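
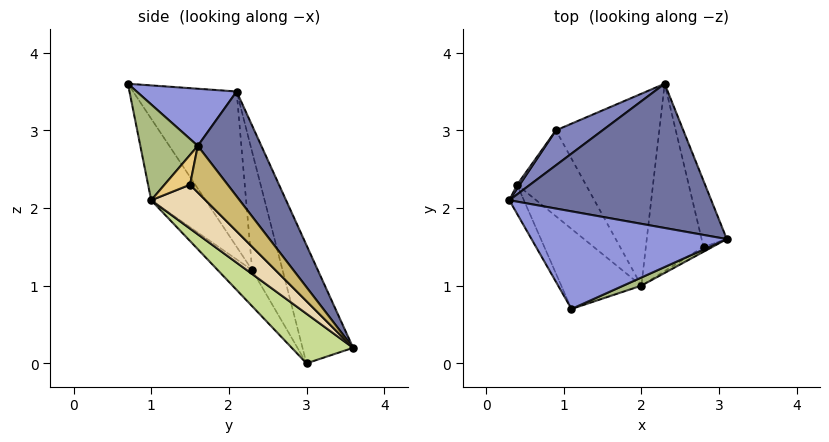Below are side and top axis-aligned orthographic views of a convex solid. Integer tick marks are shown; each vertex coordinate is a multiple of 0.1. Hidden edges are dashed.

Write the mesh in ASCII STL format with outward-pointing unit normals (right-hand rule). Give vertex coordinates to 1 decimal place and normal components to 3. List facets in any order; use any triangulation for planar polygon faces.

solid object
 facet normal 0.276 0.801 0.531
  outer loop
   vertex 2.3 3.6 0.2
   vertex 0.3 2.1 3.5
   vertex 3.1 1.6 2.8
  endloop
 endfacet
 facet normal -0.408 0.899 0.161
  outer loop
   vertex 0.9 3.0 0.0
   vertex 0.3 2.1 3.5
   vertex 2.3 3.6 0.2
  endloop
 endfacet
 facet normal 0.274 0.223 0.936
  outer loop
   vertex 1.1 0.7 3.6
   vertex 3.1 1.6 2.8
   vertex 0.3 2.1 3.5
  endloop
 endfacet
 facet normal -0.799 0.601 0.018
  outer loop
   vertex 0.4 2.3 1.2
   vertex 0.3 2.1 3.5
   vertex 0.9 3.0 0.0
  endloop
 endfacet
 facet normal -0.863 -0.499 -0.081
  outer loop
   vertex 0.4 2.3 1.2
   vertex 1.1 0.7 3.6
   vertex 0.3 2.1 3.5
  endloop
 endfacet
 facet normal 0.436 -0.896 0.083
  outer loop
   vertex 2.0 1.0 2.1
   vertex 3.1 1.6 2.8
   vertex 1.1 0.7 3.6
  endloop
 endfacet
 facet normal 0.353 -0.578 -0.736
  outer loop
   vertex 2.0 1.0 2.1
   vertex 0.9 3.0 0.0
   vertex 2.3 3.6 0.2
  endloop
 endfacet
 facet normal -0.300 -0.764 -0.571
  outer loop
   vertex 2.0 1.0 2.1
   vertex 0.4 2.3 1.2
   vertex 0.9 3.0 0.0
  endloop
 endfacet
 facet normal -0.422 -0.806 -0.414
  outer loop
   vertex 2.0 1.0 2.1
   vertex 1.1 0.7 3.6
   vertex 0.4 2.3 1.2
  endloop
 endfacet
 facet normal 0.851 -0.257 -0.459
  outer loop
   vertex 2.8 1.5 2.3
   vertex 2.3 3.6 0.2
   vertex 3.1 1.6 2.8
  endloop
 endfacet
 facet normal 0.552 -0.816 -0.168
  outer loop
   vertex 2.8 1.5 2.3
   vertex 3.1 1.6 2.8
   vertex 2.0 1.0 2.1
  endloop
 endfacet
 facet normal 0.508 -0.546 -0.667
  outer loop
   vertex 2.8 1.5 2.3
   vertex 2.0 1.0 2.1
   vertex 2.3 3.6 0.2
  endloop
 endfacet
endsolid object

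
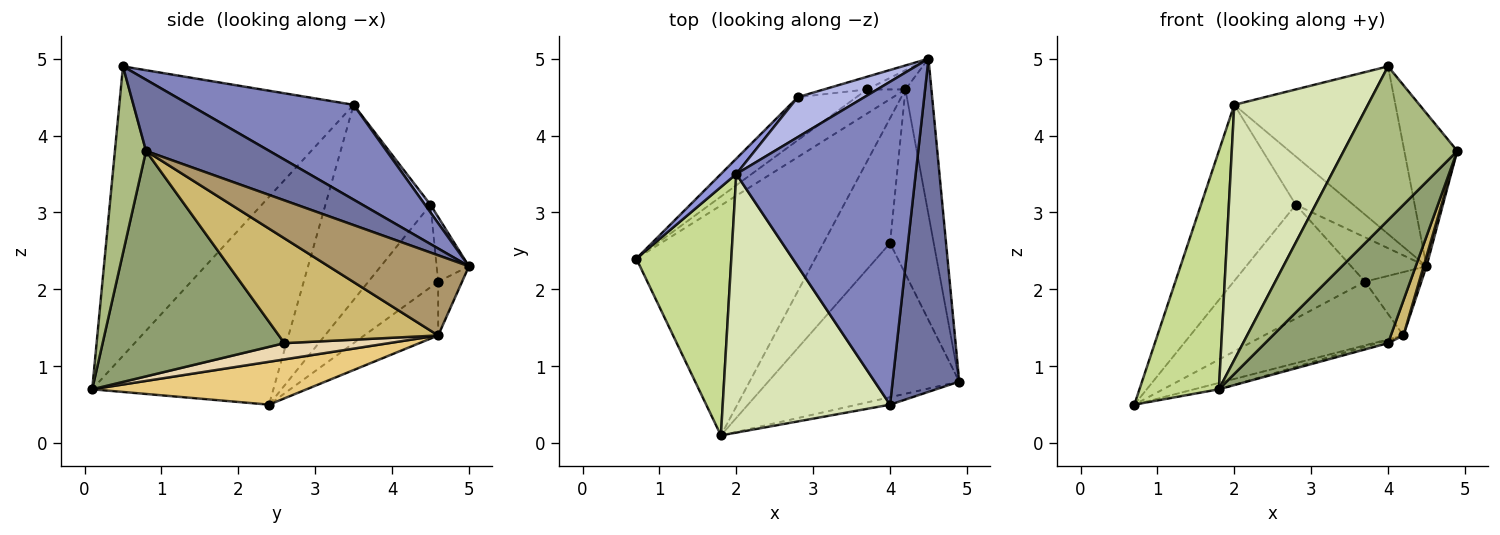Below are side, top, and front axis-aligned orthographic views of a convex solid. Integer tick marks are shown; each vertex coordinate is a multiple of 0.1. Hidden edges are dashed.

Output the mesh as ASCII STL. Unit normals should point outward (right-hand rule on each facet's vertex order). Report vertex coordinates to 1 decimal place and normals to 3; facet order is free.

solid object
 facet normal 0.697 0.299 0.652
  outer loop
   vertex 4.0 0.5 4.9
   vertex 4.9 0.8 3.8
   vertex 4.5 5.0 2.3
  endloop
 endfacet
 facet normal 0.425 0.417 0.804
  outer loop
   vertex 2.0 3.5 4.4
   vertex 4.0 0.5 4.9
   vertex 4.5 5.0 2.3
  endloop
 endfacet
 facet normal -0.741 0.669 0.058
  outer loop
   vertex 2.8 4.5 3.1
   vertex 0.7 2.4 0.5
   vertex 2.0 3.5 4.4
  endloop
 endfacet
 facet normal 0.073 0.768 0.636
  outer loop
   vertex 2.8 4.5 3.1
   vertex 2.0 3.5 4.4
   vertex 4.5 5.0 2.3
  endloop
 endfacet
 facet normal 0.678 -0.459 -0.574
  outer loop
   vertex 1.8 0.1 0.7
   vertex 4.0 2.6 1.3
   vertex 4.9 0.8 3.8
  endloop
 endfacet
 facet normal 0.264 -0.963 -0.047
  outer loop
   vertex 1.8 0.1 0.7
   vertex 4.9 0.8 3.8
   vertex 4.0 0.5 4.9
  endloop
 endfacet
 facet normal -0.845 -0.370 0.386
  outer loop
   vertex 1.8 0.1 0.7
   vertex 2.0 3.5 4.4
   vertex 0.7 2.4 0.5
  endloop
 endfacet
 facet normal -0.776 -0.443 0.449
  outer loop
   vertex 1.8 0.1 0.7
   vertex 4.0 0.5 4.9
   vertex 2.0 3.5 4.4
  endloop
 endfacet
 facet normal 0.951 -0.020 -0.308
  outer loop
   vertex 4.2 4.6 1.4
   vertex 4.5 5.0 2.3
   vertex 4.9 0.8 3.8
  endloop
 endfacet
 facet normal 0.921 -0.073 -0.384
  outer loop
   vertex 4.2 4.6 1.4
   vertex 4.9 0.8 3.8
   vertex 4.0 2.6 1.3
  endloop
 endfacet
 facet normal 0.233 0.027 -0.972
  outer loop
   vertex 4.2 4.6 1.4
   vertex 1.8 0.1 0.7
   vertex 0.7 2.4 0.5
  endloop
 endfacet
 facet normal 0.237 0.025 -0.971
  outer loop
   vertex 4.2 4.6 1.4
   vertex 4.0 2.6 1.3
   vertex 1.8 0.1 0.7
  endloop
 endfacet
 facet normal -0.381 0.889 -0.254
  outer loop
   vertex 3.7 4.6 2.1
   vertex 2.8 4.5 3.1
   vertex 4.5 5.0 2.3
  endloop
 endfacet
 facet normal -0.376 0.887 -0.269
  outer loop
   vertex 3.7 4.6 2.1
   vertex 4.5 5.0 2.3
   vertex 4.2 4.6 1.4
  endloop
 endfacet
 facet normal -0.445 0.838 -0.317
  outer loop
   vertex 3.7 4.6 2.1
   vertex 0.7 2.4 0.5
   vertex 2.8 4.5 3.1
  endloop
 endfacet
 facet normal -0.445 0.837 -0.318
  outer loop
   vertex 3.7 4.6 2.1
   vertex 4.2 4.6 1.4
   vertex 0.7 2.4 0.5
  endloop
 endfacet
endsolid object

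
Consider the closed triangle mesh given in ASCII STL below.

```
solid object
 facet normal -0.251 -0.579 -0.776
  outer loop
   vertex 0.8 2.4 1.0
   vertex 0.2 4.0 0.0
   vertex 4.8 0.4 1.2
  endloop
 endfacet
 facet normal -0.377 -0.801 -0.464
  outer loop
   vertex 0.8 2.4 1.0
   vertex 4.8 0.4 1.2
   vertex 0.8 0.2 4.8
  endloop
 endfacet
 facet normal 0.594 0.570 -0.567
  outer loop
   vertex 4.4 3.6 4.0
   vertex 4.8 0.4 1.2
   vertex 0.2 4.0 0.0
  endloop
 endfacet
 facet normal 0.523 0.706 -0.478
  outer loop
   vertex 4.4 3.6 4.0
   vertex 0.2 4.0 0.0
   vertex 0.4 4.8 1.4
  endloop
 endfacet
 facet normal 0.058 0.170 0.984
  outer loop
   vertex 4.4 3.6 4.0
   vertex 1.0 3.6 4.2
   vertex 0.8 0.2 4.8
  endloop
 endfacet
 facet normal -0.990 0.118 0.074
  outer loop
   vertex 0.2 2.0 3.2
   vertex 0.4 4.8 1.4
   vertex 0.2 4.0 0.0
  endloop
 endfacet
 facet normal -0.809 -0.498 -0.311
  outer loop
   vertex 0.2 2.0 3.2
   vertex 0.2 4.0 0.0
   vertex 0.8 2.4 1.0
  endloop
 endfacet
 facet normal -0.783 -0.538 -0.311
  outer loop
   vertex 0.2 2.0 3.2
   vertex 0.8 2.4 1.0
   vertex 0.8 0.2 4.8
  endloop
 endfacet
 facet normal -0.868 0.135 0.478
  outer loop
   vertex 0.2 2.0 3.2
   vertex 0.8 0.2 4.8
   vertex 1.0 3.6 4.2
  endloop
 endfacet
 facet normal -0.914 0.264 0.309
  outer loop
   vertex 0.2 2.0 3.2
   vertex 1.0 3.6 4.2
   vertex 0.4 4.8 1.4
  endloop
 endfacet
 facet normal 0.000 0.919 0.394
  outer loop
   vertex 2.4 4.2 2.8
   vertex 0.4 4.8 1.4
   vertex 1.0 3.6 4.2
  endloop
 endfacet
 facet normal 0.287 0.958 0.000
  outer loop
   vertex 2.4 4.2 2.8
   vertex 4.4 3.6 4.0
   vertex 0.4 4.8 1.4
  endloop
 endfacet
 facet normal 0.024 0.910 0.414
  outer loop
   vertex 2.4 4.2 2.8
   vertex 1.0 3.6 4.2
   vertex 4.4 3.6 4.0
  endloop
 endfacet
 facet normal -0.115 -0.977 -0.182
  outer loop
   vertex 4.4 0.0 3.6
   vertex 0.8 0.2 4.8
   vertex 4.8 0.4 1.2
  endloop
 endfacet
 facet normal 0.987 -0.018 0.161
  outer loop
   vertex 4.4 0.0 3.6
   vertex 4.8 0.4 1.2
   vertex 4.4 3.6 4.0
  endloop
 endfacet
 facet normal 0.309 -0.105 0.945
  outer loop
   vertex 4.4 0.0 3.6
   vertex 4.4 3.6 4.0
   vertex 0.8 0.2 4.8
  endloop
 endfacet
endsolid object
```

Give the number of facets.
16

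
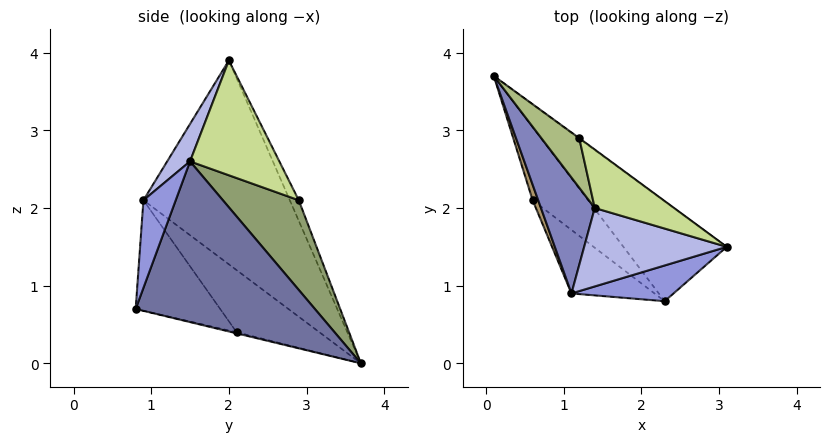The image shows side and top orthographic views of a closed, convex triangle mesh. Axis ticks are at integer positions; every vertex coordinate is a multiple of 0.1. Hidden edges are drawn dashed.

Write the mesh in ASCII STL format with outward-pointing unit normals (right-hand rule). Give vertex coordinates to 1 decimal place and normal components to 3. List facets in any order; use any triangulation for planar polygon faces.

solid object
 facet normal 0.750 0.452 -0.482
  outer loop
   vertex 2.3 0.8 0.7
   vertex 0.1 3.7 0.0
   vertex 3.1 1.5 2.6
  endloop
 endfacet
 facet normal -0.956 -0.152 0.252
  outer loop
   vertex 1.1 0.9 2.1
   vertex 1.4 2.0 3.9
   vertex 0.1 3.7 0.0
  endloop
 endfacet
 facet normal 0.219 -0.942 0.255
  outer loop
   vertex 1.1 0.9 2.1
   vertex 2.3 0.8 0.7
   vertex 3.1 1.5 2.6
  endloop
 endfacet
 facet normal 0.131 -0.855 0.501
  outer loop
   vertex 1.1 0.9 2.1
   vertex 3.1 1.5 2.6
   vertex 1.4 2.0 3.9
  endloop
 endfacet
 facet normal 0.594 0.804 -0.005
  outer loop
   vertex 1.2 2.9 2.1
   vertex 3.1 1.5 2.6
   vertex 0.1 3.7 0.0
  endloop
 endfacet
 facet normal -0.247 0.856 0.455
  outer loop
   vertex 1.2 2.9 2.1
   vertex 0.1 3.7 0.0
   vertex 1.4 2.0 3.9
  endloop
 endfacet
 facet normal 0.497 0.797 0.343
  outer loop
   vertex 1.2 2.9 2.1
   vertex 1.4 2.0 3.9
   vertex 3.1 1.5 2.6
  endloop
 endfacet
 facet normal -0.019 -0.248 -0.969
  outer loop
   vertex 0.6 2.1 0.4
   vertex 0.1 3.7 0.0
   vertex 2.3 0.8 0.7
  endloop
 endfacet
 facet normal -0.957 -0.278 0.085
  outer loop
   vertex 0.6 2.1 0.4
   vertex 1.1 0.9 2.1
   vertex 0.1 3.7 0.0
  endloop
 endfacet
 facet normal -0.516 -0.764 -0.388
  outer loop
   vertex 0.6 2.1 0.4
   vertex 2.3 0.8 0.7
   vertex 1.1 0.9 2.1
  endloop
 endfacet
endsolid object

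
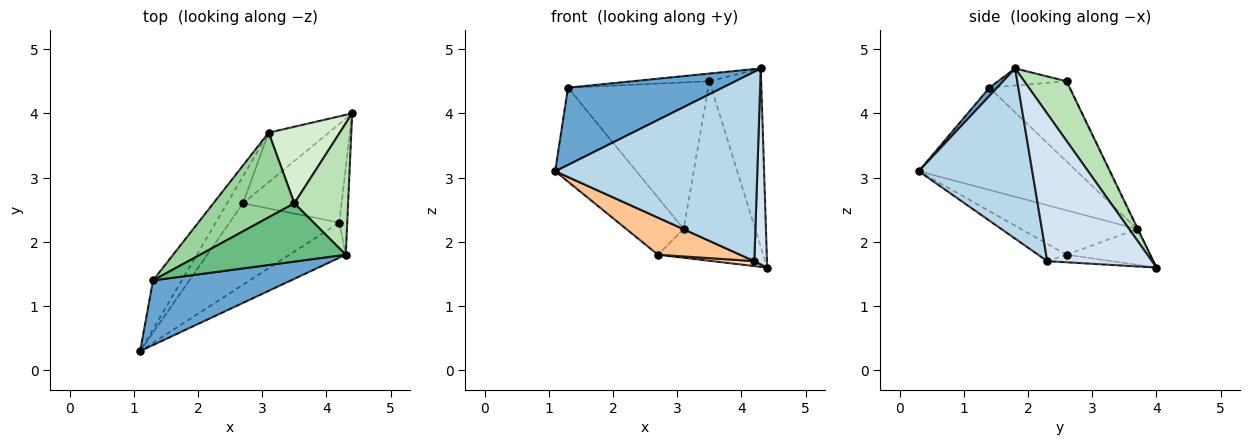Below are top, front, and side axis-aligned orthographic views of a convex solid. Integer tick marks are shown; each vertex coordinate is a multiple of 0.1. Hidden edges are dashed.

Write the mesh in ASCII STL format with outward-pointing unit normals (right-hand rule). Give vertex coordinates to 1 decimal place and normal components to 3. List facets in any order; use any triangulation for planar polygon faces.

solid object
 facet normal 0.038 -0.766 0.642
  outer loop
   vertex 1.3 1.4 4.4
   vertex 1.1 0.3 3.1
   vertex 4.3 1.8 4.7
  endloop
 endfacet
 facet normal -0.863 0.443 -0.242
  outer loop
   vertex 1.3 1.4 4.4
   vertex 3.1 3.7 2.2
   vertex 1.1 0.3 3.1
  endloop
 endfacet
 facet normal 0.483 -0.861 -0.160
  outer loop
   vertex 4.2 2.3 1.7
   vertex 4.3 1.8 4.7
   vertex 1.1 0.3 3.1
  endloop
 endfacet
 facet normal 0.991 -0.120 -0.053
  outer loop
   vertex 4.2 2.3 1.7
   vertex 4.4 4.0 1.6
   vertex 4.3 1.8 4.7
  endloop
 endfacet
 facet normal -0.854 0.422 -0.305
  outer loop
   vertex 2.7 2.6 1.8
   vertex 1.1 0.3 3.1
   vertex 3.1 3.7 2.2
  endloop
 endfacet
 facet normal -0.458 0.446 -0.769
  outer loop
   vertex 2.7 2.6 1.8
   vertex 3.1 3.7 2.2
   vertex 4.4 4.0 1.6
  endloop
 endfacet
 facet normal -0.142 -0.410 -0.901
  outer loop
   vertex 2.7 2.6 1.8
   vertex 4.2 2.3 1.7
   vertex 1.1 0.3 3.1
  endloop
 endfacet
 facet normal -0.076 -0.050 -0.996
  outer loop
   vertex 2.7 2.6 1.8
   vertex 4.4 4.0 1.6
   vertex 4.2 2.3 1.7
  endloop
 endfacet
 facet normal -0.116 0.130 0.985
  outer loop
   vertex 3.5 2.6 4.5
   vertex 1.3 1.4 4.4
   vertex 4.3 1.8 4.7
  endloop
 endfacet
 facet normal -0.444 0.776 0.448
  outer loop
   vertex 3.5 2.6 4.5
   vertex 3.1 3.7 2.2
   vertex 1.3 1.4 4.4
  endloop
 endfacet
 facet normal 0.549 0.673 0.495
  outer loop
   vertex 3.5 2.6 4.5
   vertex 4.3 1.8 4.7
   vertex 4.4 4.0 1.6
  endloop
 endfacet
 facet normal -0.008 0.902 0.433
  outer loop
   vertex 3.5 2.6 4.5
   vertex 4.4 4.0 1.6
   vertex 3.1 3.7 2.2
  endloop
 endfacet
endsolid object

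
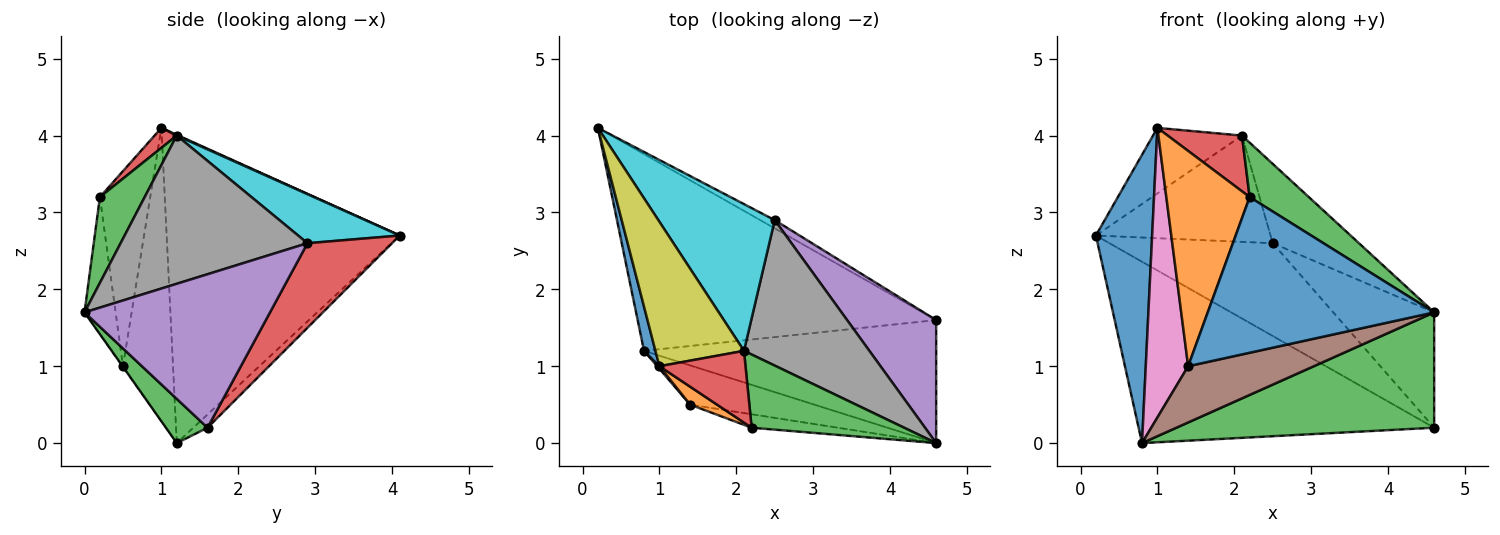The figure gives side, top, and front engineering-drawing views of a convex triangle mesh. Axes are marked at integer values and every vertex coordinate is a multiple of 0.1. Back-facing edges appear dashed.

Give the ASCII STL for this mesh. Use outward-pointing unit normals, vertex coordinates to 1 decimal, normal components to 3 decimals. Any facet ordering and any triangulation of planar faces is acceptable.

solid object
 facet normal -0.971 -0.234 0.036
  outer loop
   vertex 0.8 1.2 0.0
   vertex 1.0 1.0 4.1
   vertex 0.2 4.1 2.7
  endloop
 endfacet
 facet normal -0.033 0.677 -0.735
  outer loop
   vertex 4.6 1.6 0.2
   vertex 0.8 1.2 0.0
   vertex 0.2 4.1 2.7
  endloop
 endfacet
 facet normal 0.110 -0.680 -0.725
  outer loop
   vertex 4.6 1.6 0.2
   vertex 4.6 0.0 1.7
   vertex 0.8 1.2 0.0
  endloop
 endfacet
 facet normal 0.458 0.885 -0.078
  outer loop
   vertex 2.5 2.9 2.6
   vertex 4.6 1.6 0.2
   vertex 0.2 4.1 2.7
  endloop
 endfacet
 facet normal 0.783 0.426 0.454
  outer loop
   vertex 2.5 2.9 2.6
   vertex 4.6 0.0 1.7
   vertex 4.6 1.6 0.2
  endloop
 endfacet
 facet normal -0.003 -0.820 -0.572
  outer loop
   vertex 1.4 0.5 1.0
   vertex 0.8 1.2 0.0
   vertex 4.6 0.0 1.7
  endloop
 endfacet
 facet normal -0.763 -0.646 0.006
  outer loop
   vertex 1.4 0.5 1.0
   vertex 1.0 1.0 4.1
   vertex 0.8 1.2 0.0
  endloop
 endfacet
 facet normal 0.720 0.332 0.609
  outer loop
   vertex 2.1 1.2 4.0
   vertex 4.6 0.0 1.7
   vertex 2.5 2.9 2.6
  endloop
 endfacet
 facet normal 0.008 0.413 0.911
  outer loop
   vertex 2.1 1.2 4.0
   vertex 0.2 4.1 2.7
   vertex 1.0 1.0 4.1
  endloop
 endfacet
 facet normal 0.323 0.555 0.766
  outer loop
   vertex 2.1 1.2 4.0
   vertex 2.5 2.9 2.6
   vertex 0.2 4.1 2.7
  endloop
 endfacet
 facet normal -0.136 -0.987 -0.085
  outer loop
   vertex 2.2 0.2 3.2
   vertex 1.4 0.5 1.0
   vertex 4.6 0.0 1.7
  endloop
 endfacet
 facet normal -0.516 -0.854 0.071
  outer loop
   vertex 2.2 0.2 3.2
   vertex 1.0 1.0 4.1
   vertex 1.4 0.5 1.0
  endloop
 endfacet
 facet normal 0.412 -0.544 0.731
  outer loop
   vertex 2.2 0.2 3.2
   vertex 4.6 0.0 1.7
   vertex 2.1 1.2 4.0
  endloop
 endfacet
 facet normal 0.180 -0.603 0.777
  outer loop
   vertex 2.2 0.2 3.2
   vertex 2.1 1.2 4.0
   vertex 1.0 1.0 4.1
  endloop
 endfacet
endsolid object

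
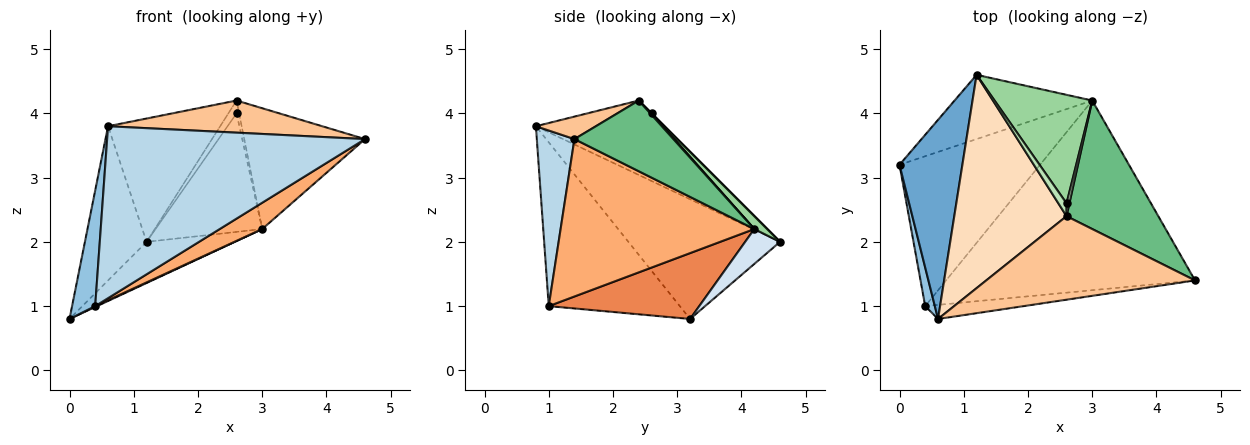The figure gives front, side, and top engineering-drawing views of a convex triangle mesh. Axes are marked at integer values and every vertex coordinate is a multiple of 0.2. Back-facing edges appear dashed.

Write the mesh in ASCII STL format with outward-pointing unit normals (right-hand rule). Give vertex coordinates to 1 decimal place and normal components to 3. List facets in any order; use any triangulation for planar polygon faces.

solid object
 facet normal -0.833 0.339 0.438
  outer loop
   vertex 1.2 4.6 2.0
   vertex 0.0 3.2 0.8
   vertex 0.6 0.8 3.8
  endloop
 endfacet
 facet normal -0.983 -0.173 0.058
  outer loop
   vertex 0.4 1.0 1.0
   vertex 0.6 0.8 3.8
   vertex 0.0 3.2 0.8
  endloop
 endfacet
 facet normal 0.144 -0.986 -0.081
  outer loop
   vertex 0.4 1.0 1.0
   vertex 4.6 1.4 3.6
   vertex 0.6 0.8 3.8
  endloop
 endfacet
 facet normal 0.209 0.527 -0.824
  outer loop
   vertex 3.0 4.2 2.2
   vertex 0.0 3.2 0.8
   vertex 1.2 4.6 2.0
  endloop
 endfacet
 facet normal 0.424 -0.005 -0.906
  outer loop
   vertex 3.0 4.2 2.2
   vertex 0.4 1.0 1.0
   vertex 0.0 3.2 0.8
  endloop
 endfacet
 facet normal 0.531 -0.116 -0.839
  outer loop
   vertex 3.0 4.2 2.2
   vertex 4.6 1.4 3.6
   vertex 0.4 1.0 1.0
  endloop
 endfacet
 facet normal 0.100 -0.357 0.929
  outer loop
   vertex 2.6 2.4 4.2
   vertex 0.6 0.8 3.8
   vertex 4.6 1.4 3.6
  endloop
 endfacet
 facet normal -0.498 0.434 0.751
  outer loop
   vertex 2.6 2.4 4.2
   vertex 1.2 4.6 2.0
   vertex 0.6 0.8 3.8
  endloop
 endfacet
 facet normal 0.489 0.597 0.635
  outer loop
   vertex 2.6 2.4 4.2
   vertex 4.6 1.4 3.6
   vertex 3.0 4.2 2.2
  endloop
 endfacet
 facet normal 0.089 0.735 0.673
  outer loop
   vertex 2.6 2.6 4.0
   vertex 3.0 4.2 2.2
   vertex 1.2 4.6 2.0
  endloop
 endfacet
 facet normal 0.000 0.707 0.707
  outer loop
   vertex 2.6 2.6 4.0
   vertex 1.2 4.6 2.0
   vertex 2.6 2.4 4.2
  endloop
 endfacet
 facet normal 0.333 0.667 0.667
  outer loop
   vertex 2.6 2.6 4.0
   vertex 2.6 2.4 4.2
   vertex 3.0 4.2 2.2
  endloop
 endfacet
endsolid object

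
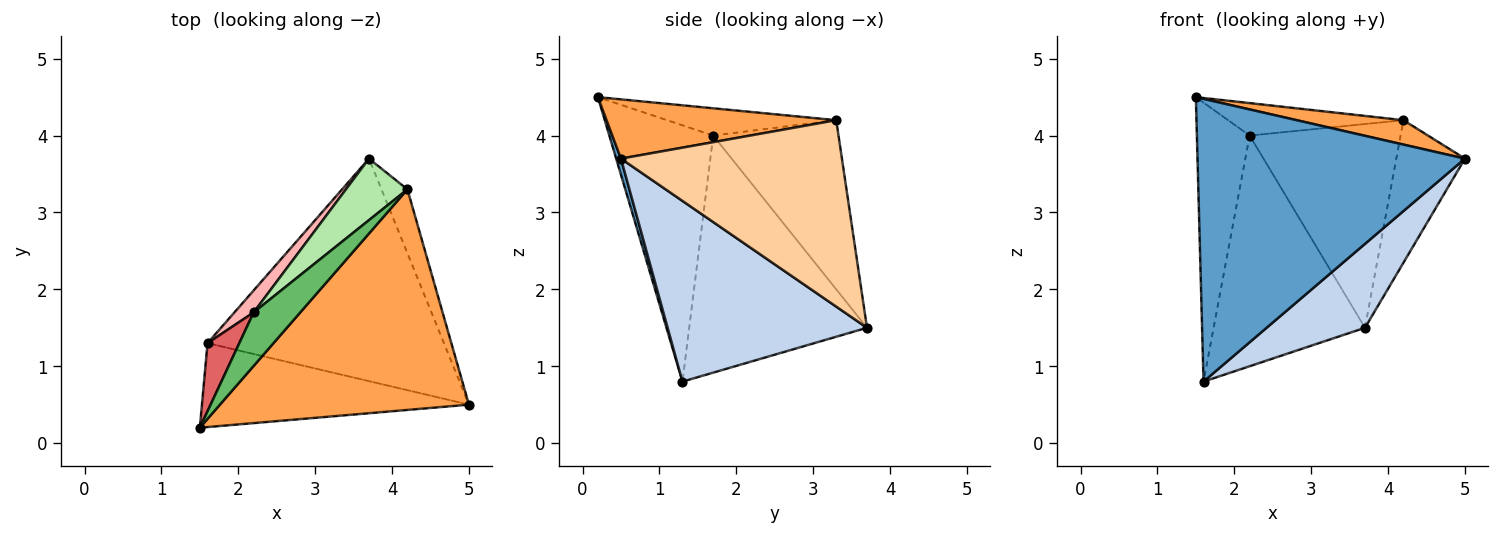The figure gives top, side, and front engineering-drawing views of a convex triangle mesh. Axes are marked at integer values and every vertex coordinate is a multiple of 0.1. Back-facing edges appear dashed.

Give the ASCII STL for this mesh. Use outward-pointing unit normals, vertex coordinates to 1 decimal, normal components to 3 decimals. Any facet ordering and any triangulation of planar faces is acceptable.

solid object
 facet normal 0.017 -0.959 -0.285
  outer loop
   vertex 1.6 1.3 0.8
   vertex 5.0 0.5 3.7
   vertex 1.5 0.2 4.5
  endloop
 endfacet
 facet normal 0.582 -0.287 -0.761
  outer loop
   vertex 1.6 1.3 0.8
   vertex 3.7 3.7 1.5
   vertex 5.0 0.5 3.7
  endloop
 endfacet
 facet normal 0.230 -0.107 0.967
  outer loop
   vertex 4.2 3.3 4.2
   vertex 1.5 0.2 4.5
   vertex 5.0 0.5 3.7
  endloop
 endfacet
 facet normal 0.947 0.294 -0.132
  outer loop
   vertex 4.2 3.3 4.2
   vertex 5.0 0.5 3.7
   vertex 3.7 3.7 1.5
  endloop
 endfacet
 facet normal -0.447 0.464 0.765
  outer loop
   vertex 2.2 1.7 4.0
   vertex 1.5 0.2 4.5
   vertex 4.2 3.3 4.2
  endloop
 endfacet
 facet normal -0.622 0.749 0.226
  outer loop
   vertex 2.2 1.7 4.0
   vertex 4.2 3.3 4.2
   vertex 3.7 3.7 1.5
  endloop
 endfacet
 facet normal -0.886 0.450 0.110
  outer loop
   vertex 2.2 1.7 4.0
   vertex 1.6 1.3 0.8
   vertex 1.5 0.2 4.5
  endloop
 endfacet
 facet normal -0.760 0.647 0.062
  outer loop
   vertex 2.2 1.7 4.0
   vertex 3.7 3.7 1.5
   vertex 1.6 1.3 0.8
  endloop
 endfacet
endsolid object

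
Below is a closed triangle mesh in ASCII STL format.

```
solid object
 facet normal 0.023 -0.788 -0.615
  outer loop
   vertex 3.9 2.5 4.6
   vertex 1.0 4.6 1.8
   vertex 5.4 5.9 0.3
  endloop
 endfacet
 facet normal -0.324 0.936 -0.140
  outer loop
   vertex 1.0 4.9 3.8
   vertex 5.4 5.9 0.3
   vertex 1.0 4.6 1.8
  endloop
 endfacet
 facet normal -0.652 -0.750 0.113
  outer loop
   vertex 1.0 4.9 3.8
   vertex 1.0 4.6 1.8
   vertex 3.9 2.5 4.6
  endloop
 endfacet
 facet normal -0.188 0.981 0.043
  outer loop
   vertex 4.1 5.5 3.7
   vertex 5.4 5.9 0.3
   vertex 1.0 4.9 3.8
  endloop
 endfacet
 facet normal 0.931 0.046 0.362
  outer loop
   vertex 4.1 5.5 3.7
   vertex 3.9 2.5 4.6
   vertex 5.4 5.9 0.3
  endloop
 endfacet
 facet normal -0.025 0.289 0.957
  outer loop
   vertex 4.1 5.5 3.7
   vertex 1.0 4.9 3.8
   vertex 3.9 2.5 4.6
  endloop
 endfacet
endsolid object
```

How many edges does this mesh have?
9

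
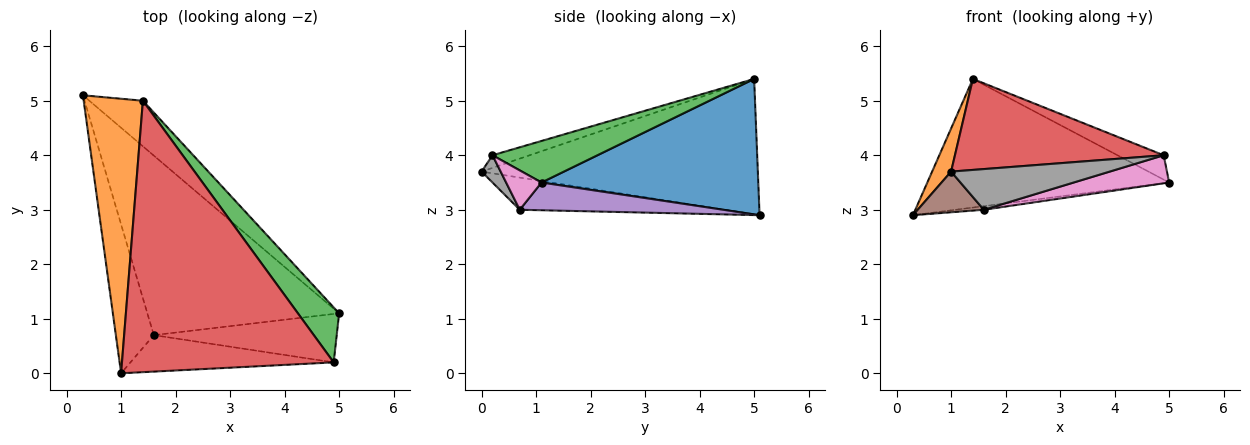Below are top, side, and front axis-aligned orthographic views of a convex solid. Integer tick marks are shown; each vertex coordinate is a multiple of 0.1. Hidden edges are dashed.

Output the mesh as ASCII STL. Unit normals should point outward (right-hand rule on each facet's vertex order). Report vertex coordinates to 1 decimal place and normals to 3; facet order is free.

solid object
 facet normal 0.645 0.720 -0.255
  outer loop
   vertex 1.4 5.0 5.4
   vertex 5.0 1.1 3.5
   vertex 0.3 5.1 2.9
  endloop
 endfacet
 facet normal -0.914 -0.063 0.400
  outer loop
   vertex 1.4 5.0 5.4
   vertex 0.3 5.1 2.9
   vertex 1.0 0.0 3.7
  endloop
 endfacet
 facet normal 0.678 0.298 0.672
  outer loop
   vertex 4.9 0.2 4.0
   vertex 5.0 1.1 3.5
   vertex 1.4 5.0 5.4
  endloop
 endfacet
 facet normal -0.057 -0.317 0.947
  outer loop
   vertex 4.9 0.2 4.0
   vertex 1.4 5.0 5.4
   vertex 1.0 0.0 3.7
  endloop
 endfacet
 facet normal 0.143 0.020 -0.989
  outer loop
   vertex 1.6 0.7 3.0
   vertex 0.3 5.1 2.9
   vertex 5.0 1.1 3.5
  endloop
 endfacet
 facet normal -0.633 -0.204 -0.747
  outer loop
   vertex 1.6 0.7 3.0
   vertex 1.0 0.0 3.7
   vertex 0.3 5.1 2.9
  endloop
 endfacet
 facet normal 0.183 -0.493 -0.851
  outer loop
   vertex 1.6 0.7 3.0
   vertex 5.0 1.1 3.5
   vertex 4.9 0.2 4.0
  endloop
 endfacet
 facet normal 0.089 -0.741 -0.665
  outer loop
   vertex 1.6 0.7 3.0
   vertex 4.9 0.2 4.0
   vertex 1.0 0.0 3.7
  endloop
 endfacet
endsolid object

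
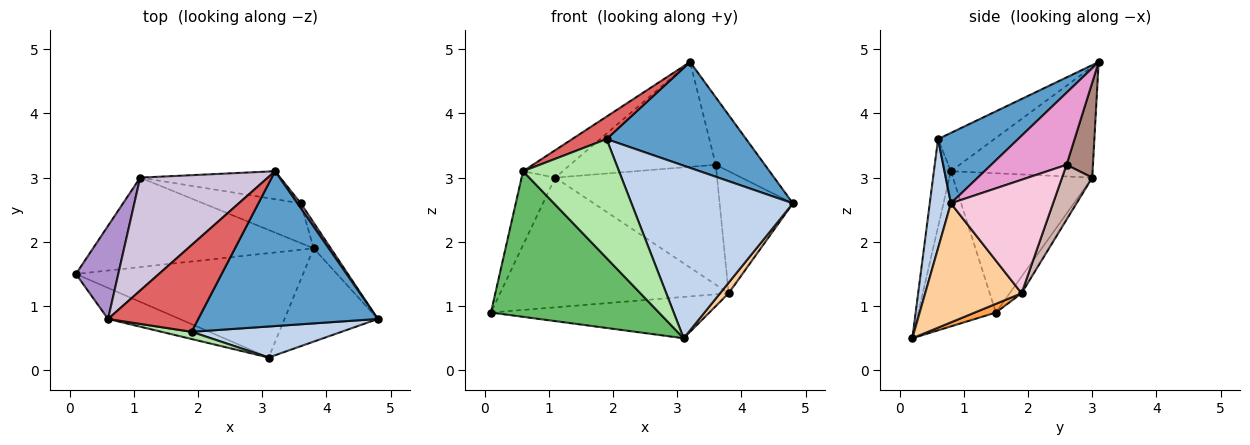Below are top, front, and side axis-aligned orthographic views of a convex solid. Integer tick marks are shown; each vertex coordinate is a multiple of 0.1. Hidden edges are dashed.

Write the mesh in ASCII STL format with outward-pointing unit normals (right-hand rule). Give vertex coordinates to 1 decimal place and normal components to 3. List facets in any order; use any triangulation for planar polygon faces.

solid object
 facet normal 0.308 -0.537 0.785
  outer loop
   vertex 1.9 0.6 3.6
   vertex 4.8 0.8 2.6
   vertex 3.2 3.1 4.8
  endloop
 endfacet
 facet normal 0.128 -0.976 0.175
  outer loop
   vertex 1.9 0.6 3.6
   vertex 3.1 0.2 0.5
   vertex 4.8 0.8 2.6
  endloop
 endfacet
 facet normal 0.036 0.368 -0.929
  outer loop
   vertex 3.8 1.9 1.2
   vertex 3.1 0.2 0.5
   vertex 0.1 1.5 0.9
  endloop
 endfacet
 facet normal 0.785 -0.070 -0.616
  outer loop
   vertex 3.8 1.9 1.2
   vertex 4.8 0.8 2.6
   vertex 3.1 0.2 0.5
  endloop
 endfacet
 facet normal -0.412 -0.891 -0.190
  outer loop
   vertex 0.6 0.8 3.1
   vertex 0.1 1.5 0.9
   vertex 3.1 0.2 0.5
  endloop
 endfacet
 facet normal -0.174 -0.983 0.059
  outer loop
   vertex 0.6 0.8 3.1
   vertex 3.1 0.2 0.5
   vertex 1.9 0.6 3.6
  endloop
 endfacet
 facet normal -0.380 -0.232 0.895
  outer loop
   vertex 0.6 0.8 3.1
   vertex 1.9 0.6 3.6
   vertex 3.2 3.1 4.8
  endloop
 endfacet
 facet normal -0.043 0.823 -0.567
  outer loop
   vertex 1.1 3.0 3.0
   vertex 3.8 1.9 1.2
   vertex 0.1 1.5 0.9
  endloop
 endfacet
 facet normal -0.932 0.225 0.283
  outer loop
   vertex 1.1 3.0 3.0
   vertex 0.1 1.5 0.9
   vertex 0.6 0.8 3.1
  endloop
 endfacet
 facet normal -0.645 0.180 0.743
  outer loop
   vertex 1.1 3.0 3.0
   vertex 0.6 0.8 3.1
   vertex 3.2 3.1 4.8
  endloop
 endfacet
 facet normal 0.173 0.952 -0.254
  outer loop
   vertex 3.6 2.6 3.2
   vertex 1.1 3.0 3.0
   vertex 3.2 3.1 4.8
  endloop
 endfacet
 facet normal 0.174 0.935 -0.310
  outer loop
   vertex 3.6 2.6 3.2
   vertex 3.8 1.9 1.2
   vertex 1.1 3.0 3.0
  endloop
 endfacet
 facet normal 0.837 0.545 0.039
  outer loop
   vertex 3.6 2.6 3.2
   vertex 3.2 3.1 4.8
   vertex 4.8 0.8 2.6
  endloop
 endfacet
 facet normal 0.807 0.578 -0.122
  outer loop
   vertex 3.6 2.6 3.2
   vertex 4.8 0.8 2.6
   vertex 3.8 1.9 1.2
  endloop
 endfacet
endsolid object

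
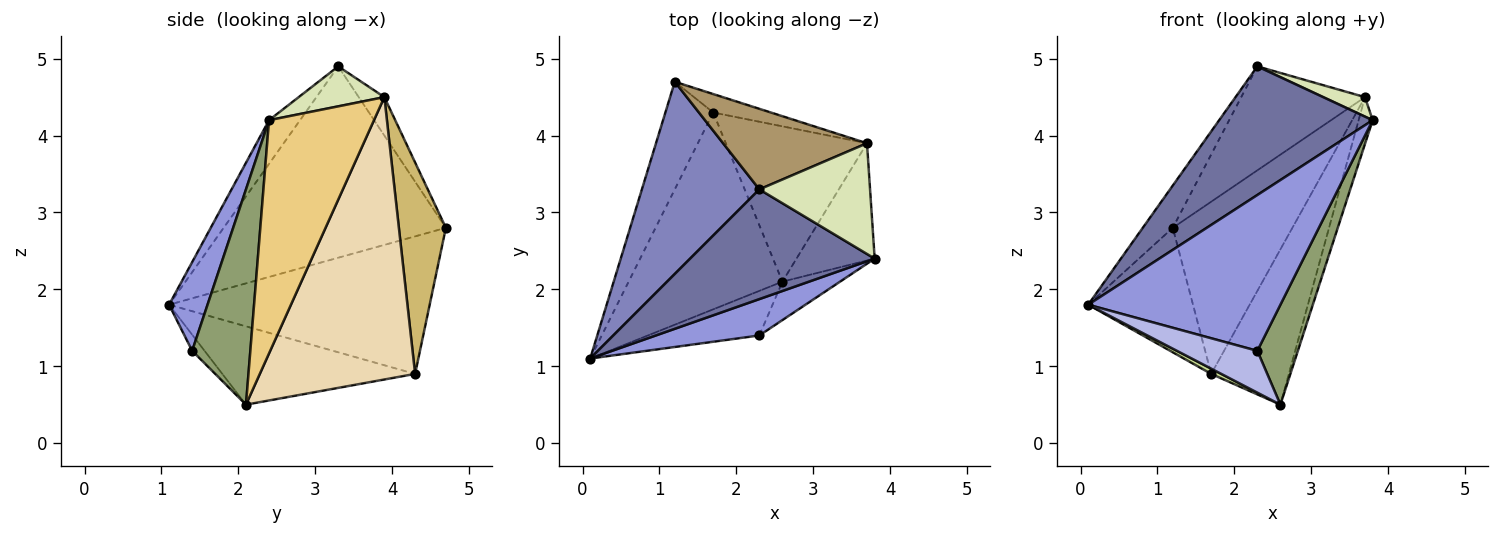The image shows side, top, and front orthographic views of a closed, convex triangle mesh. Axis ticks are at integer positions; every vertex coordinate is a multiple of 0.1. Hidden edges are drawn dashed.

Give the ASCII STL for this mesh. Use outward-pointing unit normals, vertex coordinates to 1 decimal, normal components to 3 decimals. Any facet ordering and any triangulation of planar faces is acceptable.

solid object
 facet normal -0.152 -0.752 0.641
  outer loop
   vertex 2.3 3.3 4.9
   vertex 0.1 1.1 1.8
   vertex 3.8 2.4 4.2
  endloop
 endfacet
 facet normal -0.847 0.114 0.520
  outer loop
   vertex 2.3 3.3 4.9
   vertex 1.2 4.7 2.8
   vertex 0.1 1.1 1.8
  endloop
 endfacet
 facet normal 0.191 -0.956 0.223
  outer loop
   vertex 2.3 1.4 1.2
   vertex 3.8 2.4 4.2
   vertex 0.1 1.1 1.8
  endloop
 endfacet
 facet normal -0.105 -0.680 -0.725
  outer loop
   vertex 2.3 1.4 1.2
   vertex 0.1 1.1 1.8
   vertex 2.6 2.1 0.5
  endloop
 endfacet
 facet normal 0.801 -0.558 -0.215
  outer loop
   vertex 2.3 1.4 1.2
   vertex 2.6 2.1 0.5
   vertex 3.8 2.4 4.2
  endloop
 endfacet
 facet normal -0.883 0.355 -0.307
  outer loop
   vertex 1.7 4.3 0.9
   vertex 0.1 1.1 1.8
   vertex 1.2 4.7 2.8
  endloop
 endfacet
 facet normal -0.454 -0.024 -0.891
  outer loop
   vertex 1.7 4.3 0.9
   vertex 2.6 2.1 0.5
   vertex 0.1 1.1 1.8
  endloop
 endfacet
 facet normal 0.335 -0.163 0.928
  outer loop
   vertex 3.7 3.9 4.5
   vertex 2.3 3.3 4.9
   vertex 3.8 2.4 4.2
  endloop
 endfacet
 facet normal -0.162 0.780 0.605
  outer loop
   vertex 3.7 3.9 4.5
   vertex 1.2 4.7 2.8
   vertex 2.3 3.3 4.9
  endloop
 endfacet
 facet normal 0.364 0.926 -0.099
  outer loop
   vertex 3.7 3.9 4.5
   vertex 1.7 4.3 0.9
   vertex 1.2 4.7 2.8
  endloop
 endfacet
 facet normal 0.941 0.126 -0.315
  outer loop
   vertex 3.7 3.9 4.5
   vertex 3.8 2.4 4.2
   vertex 2.6 2.1 0.5
  endloop
 endfacet
 facet normal 0.816 0.408 -0.408
  outer loop
   vertex 3.7 3.9 4.5
   vertex 2.6 2.1 0.5
   vertex 1.7 4.3 0.9
  endloop
 endfacet
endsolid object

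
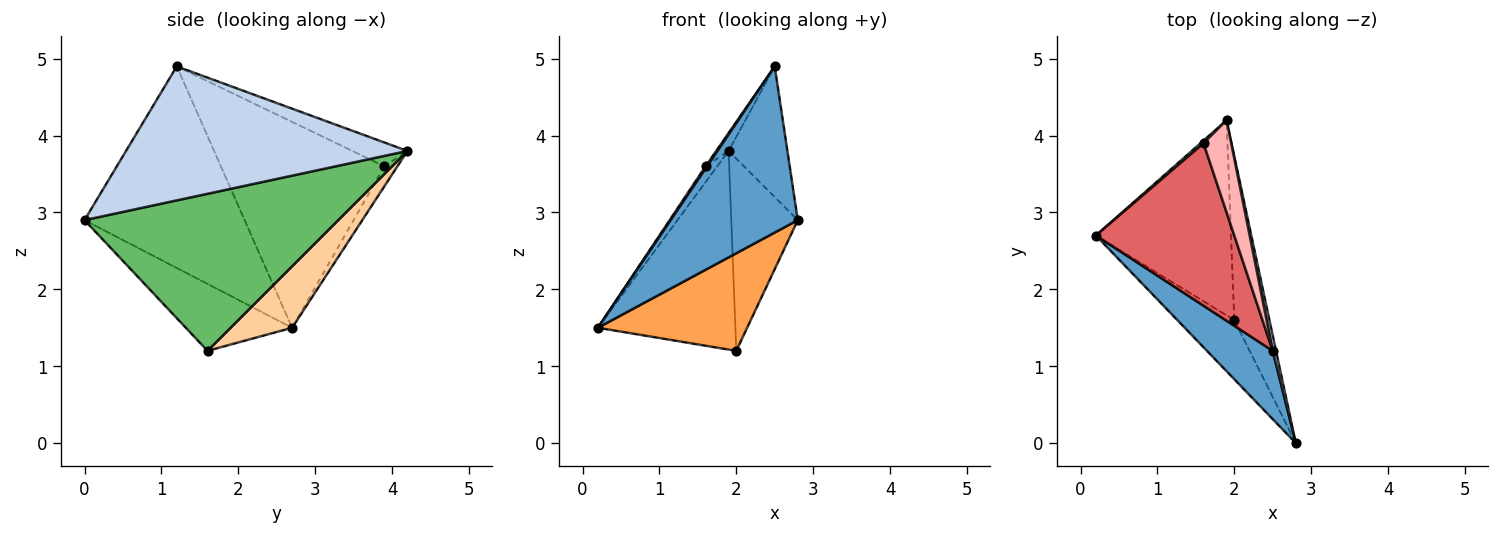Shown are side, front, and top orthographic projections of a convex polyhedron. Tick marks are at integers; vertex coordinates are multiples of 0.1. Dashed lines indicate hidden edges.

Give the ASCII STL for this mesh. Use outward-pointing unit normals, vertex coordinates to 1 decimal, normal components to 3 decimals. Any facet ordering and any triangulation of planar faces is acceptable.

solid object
 facet normal -0.759 -0.602 0.248
  outer loop
   vertex 2.5 1.2 4.9
   vertex 0.2 2.7 1.5
   vertex 2.8 0.0 2.9
  endloop
 endfacet
 facet normal 0.979 0.205 0.024
  outer loop
   vertex 2.5 1.2 4.9
   vertex 2.8 0.0 2.9
   vertex 1.9 4.2 3.8
  endloop
 endfacet
 facet normal -0.520 -0.730 -0.443
  outer loop
   vertex 2.0 1.6 1.2
   vertex 2.8 0.0 2.9
   vertex 0.2 2.7 1.5
  endloop
 endfacet
 facet normal 0.304 0.679 -0.668
  outer loop
   vertex 2.0 1.6 1.2
   vertex 0.2 2.7 1.5
   vertex 1.9 4.2 3.8
  endloop
 endfacet
 facet normal 0.945 0.248 -0.212
  outer loop
   vertex 2.0 1.6 1.2
   vertex 1.9 4.2 3.8
   vertex 2.8 0.0 2.9
  endloop
 endfacet
 facet normal -0.739 0.664 0.114
  outer loop
   vertex 1.6 3.9 3.6
   vertex 1.9 4.2 3.8
   vertex 0.2 2.7 1.5
  endloop
 endfacet
 facet normal -0.830 -0.008 0.558
  outer loop
   vertex 1.6 3.9 3.6
   vertex 0.2 2.7 1.5
   vertex 2.5 1.2 4.9
  endloop
 endfacet
 facet normal -0.646 0.146 0.750
  outer loop
   vertex 1.6 3.9 3.6
   vertex 2.5 1.2 4.9
   vertex 1.9 4.2 3.8
  endloop
 endfacet
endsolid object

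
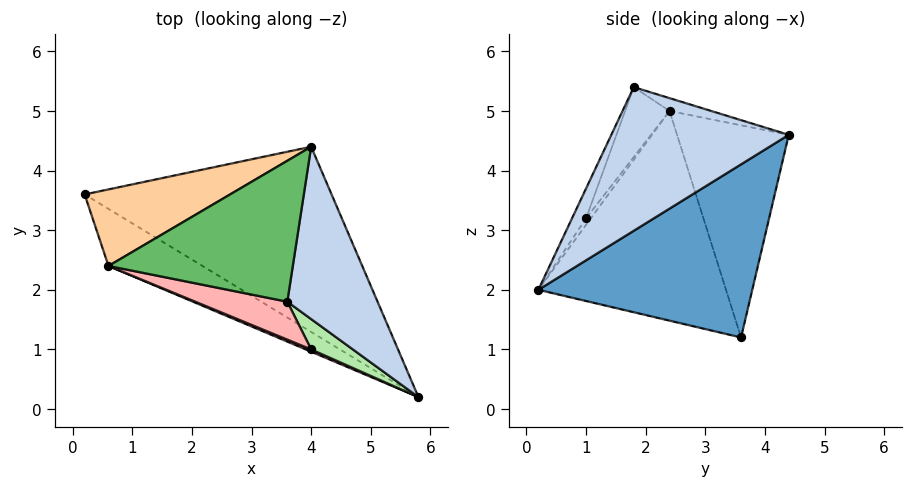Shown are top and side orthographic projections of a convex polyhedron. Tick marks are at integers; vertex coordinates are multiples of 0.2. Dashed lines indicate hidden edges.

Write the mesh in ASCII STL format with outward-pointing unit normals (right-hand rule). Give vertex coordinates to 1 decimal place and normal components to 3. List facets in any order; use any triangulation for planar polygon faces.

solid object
 facet normal 0.459 0.601 -0.654
  outer loop
   vertex 4.0 4.4 4.6
   vertex 5.8 0.2 2.0
   vertex 0.2 3.6 1.2
  endloop
 endfacet
 facet normal 0.846 0.033 0.532
  outer loop
   vertex 3.6 1.8 5.4
   vertex 5.8 0.2 2.0
   vertex 4.0 4.4 4.6
  endloop
 endfacet
 facet normal -0.484 -0.848 -0.217
  outer loop
   vertex 0.6 2.4 5.0
   vertex 0.2 3.6 1.2
   vertex 5.8 0.2 2.0
  endloop
 endfacet
 facet normal -0.454 0.835 0.311
  outer loop
   vertex 0.6 2.4 5.0
   vertex 4.0 4.4 4.6
   vertex 0.2 3.6 1.2
  endloop
 endfacet
 facet normal -0.066 0.303 0.951
  outer loop
   vertex 0.6 2.4 5.0
   vertex 3.6 1.8 5.4
   vertex 4.0 4.4 4.6
  endloop
 endfacet
 facet normal -0.214 -0.930 0.299
  outer loop
   vertex 4.0 1.0 3.2
   vertex 5.8 0.2 2.0
   vertex 3.6 1.8 5.4
  endloop
 endfacet
 facet normal -0.268 -0.937 0.223
  outer loop
   vertex 4.0 1.0 3.2
   vertex 0.6 2.4 5.0
   vertex 5.8 0.2 2.0
  endloop
 endfacet
 facet normal -0.225 -0.928 0.297
  outer loop
   vertex 4.0 1.0 3.2
   vertex 3.6 1.8 5.4
   vertex 0.6 2.4 5.0
  endloop
 endfacet
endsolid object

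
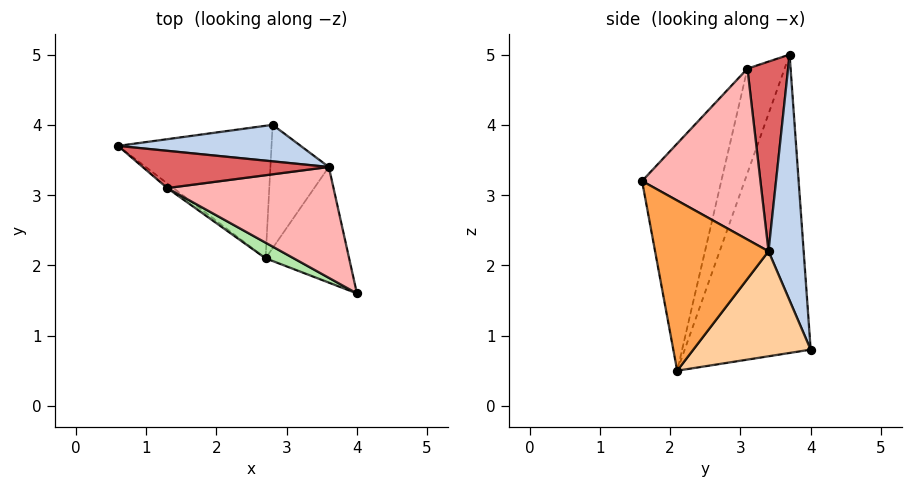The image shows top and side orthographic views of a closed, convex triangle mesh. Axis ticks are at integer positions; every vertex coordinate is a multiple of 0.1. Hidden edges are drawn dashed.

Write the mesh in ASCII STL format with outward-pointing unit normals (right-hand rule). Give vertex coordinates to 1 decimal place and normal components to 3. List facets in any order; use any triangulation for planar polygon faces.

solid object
 facet normal -0.883 0.118 -0.454
  outer loop
   vertex 2.7 2.1 0.5
   vertex 0.6 3.7 5.0
   vertex 2.8 4.0 0.8
  endloop
 endfacet
 facet normal 0.302 0.926 0.224
  outer loop
   vertex 3.6 3.4 2.2
   vertex 2.8 4.0 0.8
   vertex 0.6 3.7 5.0
  endloop
 endfacet
 facet normal 0.897 -0.045 -0.440
  outer loop
   vertex 3.6 3.4 2.2
   vertex 4.0 1.6 3.2
   vertex 2.7 2.1 0.5
  endloop
 endfacet
 facet normal 0.873 0.031 -0.486
  outer loop
   vertex 3.6 3.4 2.2
   vertex 2.7 2.1 0.5
   vertex 2.8 4.0 0.8
  endloop
 endfacet
 facet normal -0.657 -0.753 -0.039
  outer loop
   vertex 1.3 3.1 4.8
   vertex 0.6 3.7 5.0
   vertex 2.7 2.1 0.5
  endloop
 endfacet
 facet normal -0.459 -0.887 0.057
  outer loop
   vertex 1.3 3.1 4.8
   vertex 2.7 2.1 0.5
   vertex 4.0 1.6 3.2
  endloop
 endfacet
 facet normal 0.612 0.514 0.601
  outer loop
   vertex 1.3 3.1 4.8
   vertex 3.6 3.4 2.2
   vertex 0.6 3.7 5.0
  endloop
 endfacet
 facet normal 0.629 0.480 0.612
  outer loop
   vertex 1.3 3.1 4.8
   vertex 4.0 1.6 3.2
   vertex 3.6 3.4 2.2
  endloop
 endfacet
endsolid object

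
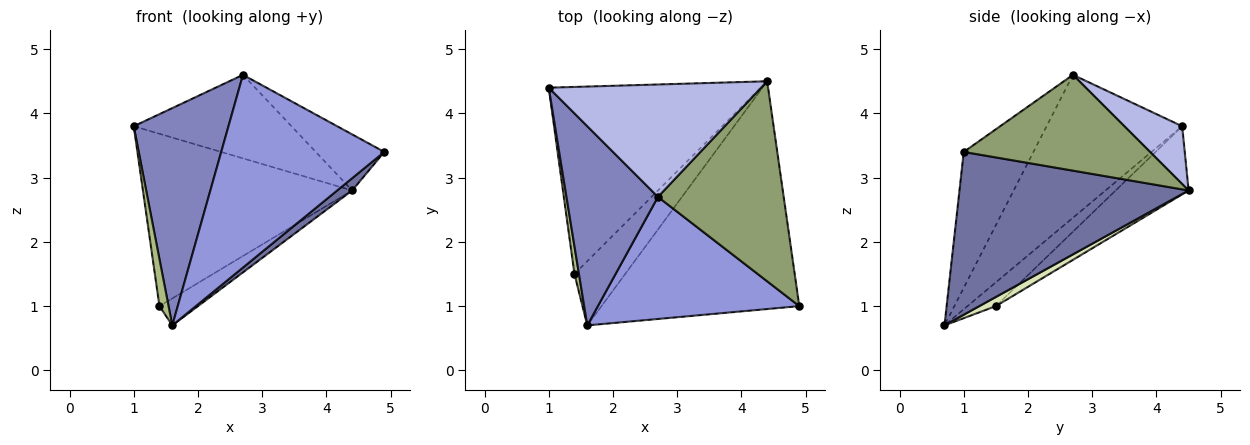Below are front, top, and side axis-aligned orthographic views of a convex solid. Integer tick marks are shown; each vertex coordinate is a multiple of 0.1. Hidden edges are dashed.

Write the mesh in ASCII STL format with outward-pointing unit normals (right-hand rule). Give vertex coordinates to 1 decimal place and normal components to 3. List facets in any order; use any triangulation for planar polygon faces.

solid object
 facet normal 0.635 -0.042 -0.771
  outer loop
   vertex 4.4 4.5 2.8
   vertex 4.9 1.0 3.4
   vertex 1.6 0.7 0.7
  endloop
 endfacet
 facet normal -0.726 -0.507 0.465
  outer loop
   vertex 2.7 2.7 4.6
   vertex 1.0 4.4 3.8
   vertex 1.6 0.7 0.7
  endloop
 endfacet
 facet normal -0.340 -0.795 0.503
  outer loop
   vertex 2.7 2.7 4.6
   vertex 1.6 0.7 0.7
   vertex 4.9 1.0 3.4
  endloop
 endfacet
 facet normal 0.214 0.583 0.784
  outer loop
   vertex 2.7 2.7 4.6
   vertex 4.4 4.5 2.8
   vertex 1.0 4.4 3.8
  endloop
 endfacet
 facet normal 0.592 0.218 0.776
  outer loop
   vertex 2.7 2.7 4.6
   vertex 4.9 1.0 3.4
   vertex 4.4 4.5 2.8
  endloop
 endfacet
 facet normal -0.937 -0.301 0.178
  outer loop
   vertex 1.4 1.5 1.0
   vertex 1.6 0.7 0.7
   vertex 1.0 4.4 3.8
  endloop
 endfacet
 facet normal -0.230 0.659 -0.716
  outer loop
   vertex 1.4 1.5 1.0
   vertex 1.0 4.4 3.8
   vertex 4.4 4.5 2.8
  endloop
 endfacet
 facet normal 0.164 0.382 -0.910
  outer loop
   vertex 1.4 1.5 1.0
   vertex 4.4 4.5 2.8
   vertex 1.6 0.7 0.7
  endloop
 endfacet
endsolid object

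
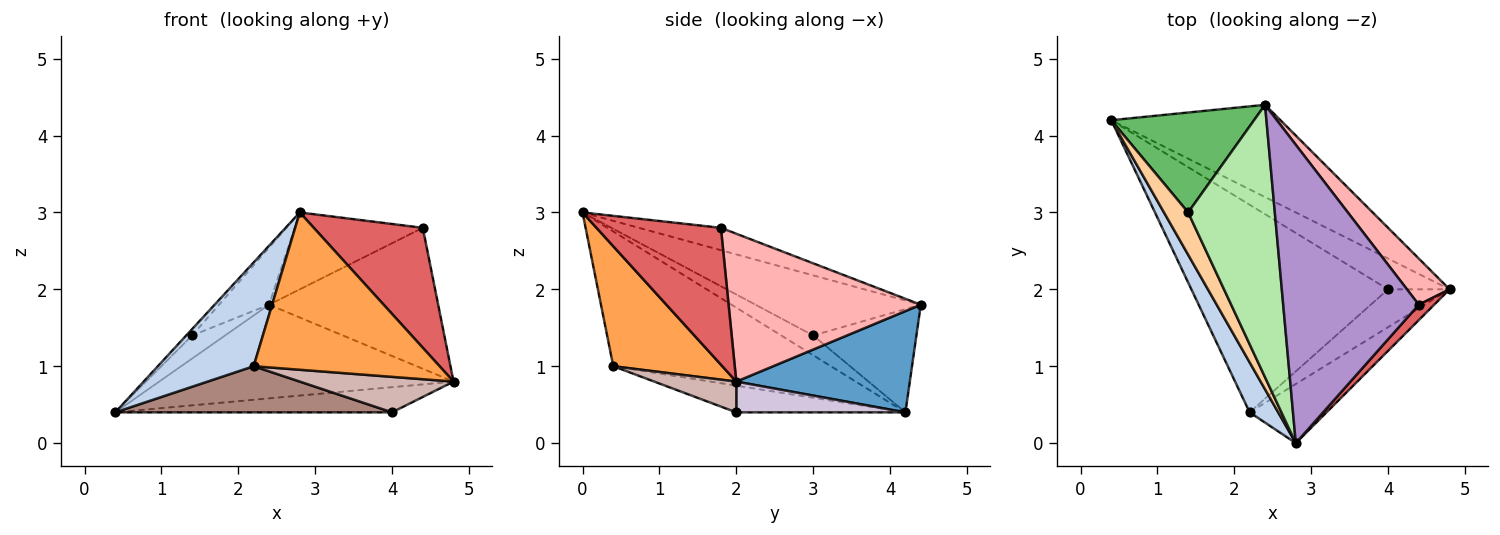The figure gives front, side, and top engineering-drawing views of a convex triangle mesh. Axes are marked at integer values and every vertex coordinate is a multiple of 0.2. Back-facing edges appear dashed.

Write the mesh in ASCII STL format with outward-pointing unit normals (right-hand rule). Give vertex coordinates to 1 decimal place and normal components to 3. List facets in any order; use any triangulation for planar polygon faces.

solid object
 facet normal 0.387 0.657 -0.647
  outer loop
   vertex 2.4 4.4 1.8
   vertex 4.8 2.0 0.8
   vertex 0.4 4.2 0.4
  endloop
 endfacet
 facet normal -0.898 -0.396 0.190
  outer loop
   vertex 2.2 0.4 1.0
   vertex 2.8 0.0 3.0
   vertex 0.4 4.2 0.4
  endloop
 endfacet
 facet normal 0.481 -0.821 -0.308
  outer loop
   vertex 2.2 0.4 1.0
   vertex 4.8 2.0 0.8
   vertex 2.8 0.0 3.0
  endloop
 endfacet
 facet normal -0.629 0.116 0.769
  outer loop
   vertex 1.4 3.0 1.4
   vertex 0.4 4.2 0.4
   vertex 2.8 0.0 3.0
  endloop
 endfacet
 facet normal -0.576 0.184 0.797
  outer loop
   vertex 1.4 3.0 1.4
   vertex 2.4 4.4 1.8
   vertex 0.4 4.2 0.4
  endloop
 endfacet
 facet normal -0.562 0.170 0.810
  outer loop
   vertex 1.4 3.0 1.4
   vertex 2.8 0.0 3.0
   vertex 2.4 4.4 1.8
  endloop
 endfacet
 facet normal 0.749 -0.657 0.084
  outer loop
   vertex 4.4 1.8 2.8
   vertex 2.8 0.0 3.0
   vertex 4.8 2.0 0.8
  endloop
 endfacet
 facet normal 0.734 0.646 0.211
  outer loop
   vertex 4.4 1.8 2.8
   vertex 4.8 2.0 0.8
   vertex 2.4 4.4 1.8
  endloop
 endfacet
 facet normal -0.158 0.246 0.956
  outer loop
   vertex 4.4 1.8 2.8
   vertex 2.4 4.4 1.8
   vertex 2.8 0.0 3.0
  endloop
 endfacet
 facet normal 0.361 0.591 -0.722
  outer loop
   vertex 4.0 2.0 0.4
   vertex 0.4 4.2 0.4
   vertex 4.8 2.0 0.8
  endloop
 endfacet
 facet normal -0.131 -0.215 -0.968
  outer loop
   vertex 4.0 2.0 0.4
   vertex 2.2 0.4 1.0
   vertex 0.4 4.2 0.4
  endloop
 endfacet
 facet normal 0.343 -0.643 -0.685
  outer loop
   vertex 4.0 2.0 0.4
   vertex 4.8 2.0 0.8
   vertex 2.2 0.4 1.0
  endloop
 endfacet
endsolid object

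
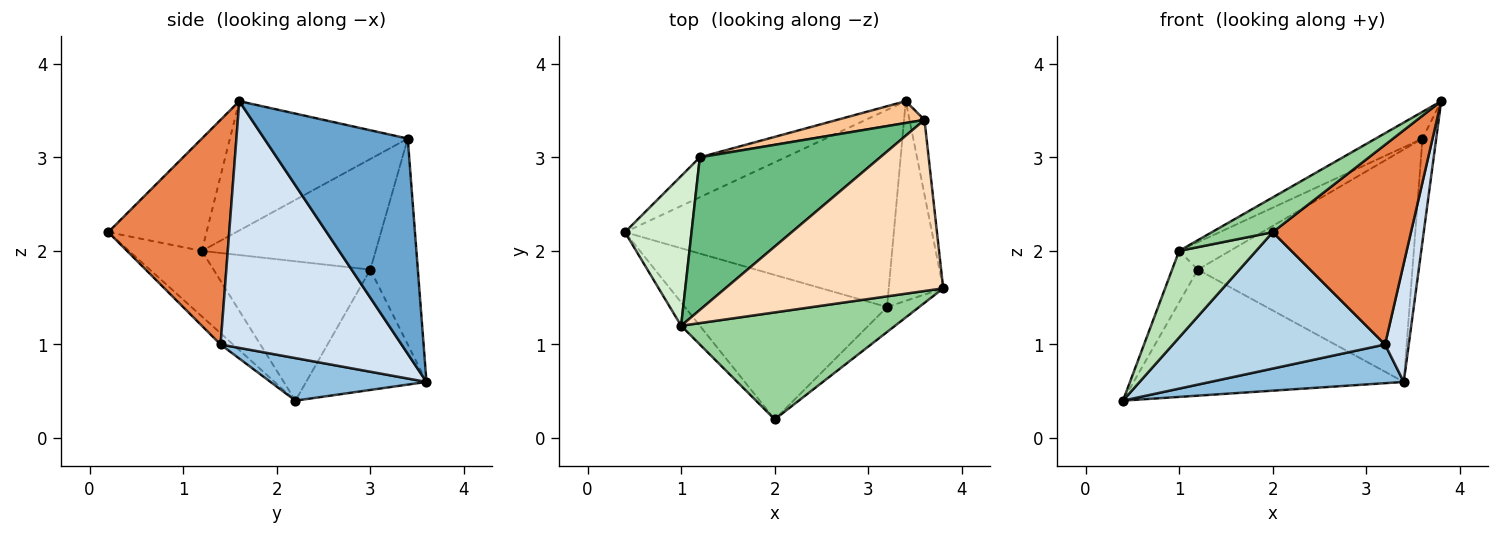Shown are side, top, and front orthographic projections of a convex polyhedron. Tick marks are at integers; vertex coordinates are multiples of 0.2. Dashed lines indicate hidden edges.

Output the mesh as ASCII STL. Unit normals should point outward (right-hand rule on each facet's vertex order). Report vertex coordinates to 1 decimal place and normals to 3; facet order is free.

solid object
 facet normal 0.993 0.095 -0.069
  outer loop
   vertex 3.6 3.4 3.2
   vertex 3.8 1.6 3.6
   vertex 3.4 3.6 0.6
  endloop
 endfacet
 facet normal 0.153 -0.190 -0.970
  outer loop
   vertex 3.2 1.4 1.0
   vertex 0.4 2.2 0.4
   vertex 3.4 3.6 0.6
  endloop
 endfacet
 facet normal -0.040 -0.686 -0.726
  outer loop
   vertex 3.2 1.4 1.0
   vertex 2.0 0.2 2.2
   vertex 0.4 2.2 0.4
  endloop
 endfacet
 facet normal 0.969 -0.127 -0.214
  outer loop
   vertex 3.2 1.4 1.0
   vertex 3.4 3.6 0.6
   vertex 3.8 1.6 3.6
  endloop
 endfacet
 facet normal 0.656 -0.749 -0.094
  outer loop
   vertex 3.2 1.4 1.0
   vertex 3.8 1.6 3.6
   vertex 2.0 0.2 2.2
  endloop
 endfacet
 facet normal -0.391 0.877 -0.278
  outer loop
   vertex 1.2 3.0 1.8
   vertex 3.4 3.6 0.6
   vertex 0.4 2.2 0.4
  endloop
 endfacet
 facet normal -0.215 0.972 0.091
  outer loop
   vertex 1.2 3.0 1.8
   vertex 3.6 3.4 3.2
   vertex 3.4 3.6 0.6
  endloop
 endfacet
 facet normal -0.506 0.133 0.852
  outer loop
   vertex 1.0 1.2 2.0
   vertex 3.8 1.6 3.6
   vertex 3.6 3.4 3.2
  endloop
 endfacet
 facet normal -0.517 0.151 0.843
  outer loop
   vertex 1.0 1.2 2.0
   vertex 3.6 3.4 3.2
   vertex 1.2 3.0 1.8
  endloop
 endfacet
 facet normal -0.447 -0.277 0.851
  outer loop
   vertex 1.0 1.2 2.0
   vertex 2.0 0.2 2.2
   vertex 3.8 1.6 3.6
  endloop
 endfacet
 facet normal -0.674 -0.713 -0.193
  outer loop
   vertex 1.0 1.2 2.0
   vertex 0.4 2.2 0.4
   vertex 2.0 0.2 2.2
  endloop
 endfacet
 facet normal -0.893 0.147 0.426
  outer loop
   vertex 1.0 1.2 2.0
   vertex 1.2 3.0 1.8
   vertex 0.4 2.2 0.4
  endloop
 endfacet
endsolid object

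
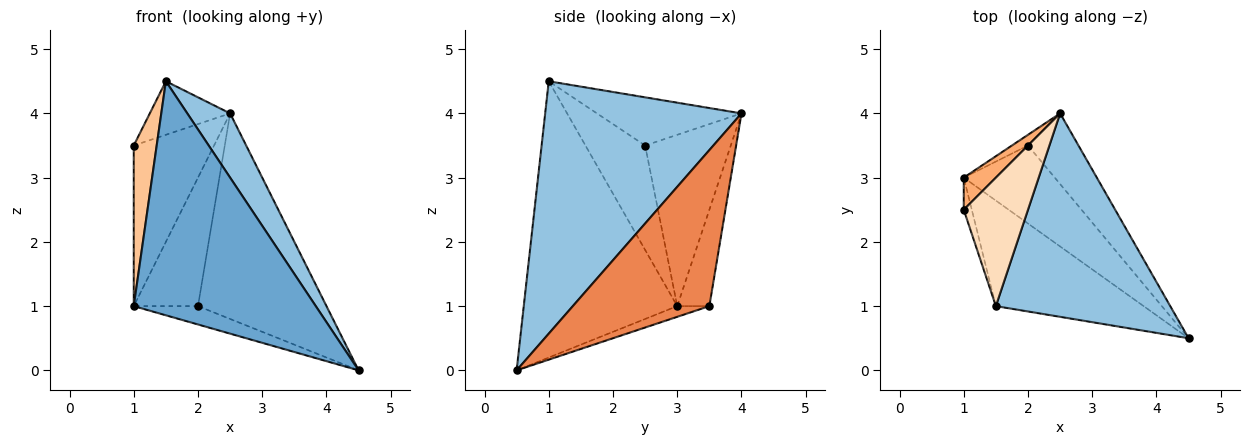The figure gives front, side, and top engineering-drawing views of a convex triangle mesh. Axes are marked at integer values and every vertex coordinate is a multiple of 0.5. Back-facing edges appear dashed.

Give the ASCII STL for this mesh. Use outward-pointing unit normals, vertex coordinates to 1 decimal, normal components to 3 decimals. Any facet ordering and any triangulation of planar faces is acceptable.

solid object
 facet normal -0.609 -0.723 -0.326
  outer loop
   vertex 1.5 1.0 4.5
   vertex 1.0 3.0 1.0
   vertex 4.5 0.5 0.0
  endloop
 endfacet
 facet normal 0.810 -0.177 0.559
  outer loop
   vertex 1.5 1.0 4.5
   vertex 4.5 0.5 0.0
   vertex 2.5 4.0 4.0
  endloop
 endfacet
 facet normal -0.114 0.228 -0.967
  outer loop
   vertex 2.0 3.5 1.0
   vertex 4.5 0.5 0.0
   vertex 1.0 3.0 1.0
  endloop
 endfacet
 facet normal -0.446 0.892 -0.074
  outer loop
   vertex 2.0 3.5 1.0
   vertex 1.0 3.0 1.0
   vertex 2.5 4.0 4.0
  endloop
 endfacet
 facet normal 0.709 0.667 -0.229
  outer loop
   vertex 2.0 3.5 1.0
   vertex 2.5 4.0 4.0
   vertex 4.5 0.5 0.0
  endloop
 endfacet
 facet normal -0.723 0.678 0.136
  outer loop
   vertex 1.0 2.5 3.5
   vertex 2.5 4.0 4.0
   vertex 1.0 3.0 1.0
  endloop
 endfacet
 facet normal -0.931 -0.358 -0.072
  outer loop
   vertex 1.0 2.5 3.5
   vertex 1.0 3.0 1.0
   vertex 1.5 1.0 4.5
  endloop
 endfacet
 facet normal -0.569 0.316 0.759
  outer loop
   vertex 1.0 2.5 3.5
   vertex 1.5 1.0 4.5
   vertex 2.5 4.0 4.0
  endloop
 endfacet
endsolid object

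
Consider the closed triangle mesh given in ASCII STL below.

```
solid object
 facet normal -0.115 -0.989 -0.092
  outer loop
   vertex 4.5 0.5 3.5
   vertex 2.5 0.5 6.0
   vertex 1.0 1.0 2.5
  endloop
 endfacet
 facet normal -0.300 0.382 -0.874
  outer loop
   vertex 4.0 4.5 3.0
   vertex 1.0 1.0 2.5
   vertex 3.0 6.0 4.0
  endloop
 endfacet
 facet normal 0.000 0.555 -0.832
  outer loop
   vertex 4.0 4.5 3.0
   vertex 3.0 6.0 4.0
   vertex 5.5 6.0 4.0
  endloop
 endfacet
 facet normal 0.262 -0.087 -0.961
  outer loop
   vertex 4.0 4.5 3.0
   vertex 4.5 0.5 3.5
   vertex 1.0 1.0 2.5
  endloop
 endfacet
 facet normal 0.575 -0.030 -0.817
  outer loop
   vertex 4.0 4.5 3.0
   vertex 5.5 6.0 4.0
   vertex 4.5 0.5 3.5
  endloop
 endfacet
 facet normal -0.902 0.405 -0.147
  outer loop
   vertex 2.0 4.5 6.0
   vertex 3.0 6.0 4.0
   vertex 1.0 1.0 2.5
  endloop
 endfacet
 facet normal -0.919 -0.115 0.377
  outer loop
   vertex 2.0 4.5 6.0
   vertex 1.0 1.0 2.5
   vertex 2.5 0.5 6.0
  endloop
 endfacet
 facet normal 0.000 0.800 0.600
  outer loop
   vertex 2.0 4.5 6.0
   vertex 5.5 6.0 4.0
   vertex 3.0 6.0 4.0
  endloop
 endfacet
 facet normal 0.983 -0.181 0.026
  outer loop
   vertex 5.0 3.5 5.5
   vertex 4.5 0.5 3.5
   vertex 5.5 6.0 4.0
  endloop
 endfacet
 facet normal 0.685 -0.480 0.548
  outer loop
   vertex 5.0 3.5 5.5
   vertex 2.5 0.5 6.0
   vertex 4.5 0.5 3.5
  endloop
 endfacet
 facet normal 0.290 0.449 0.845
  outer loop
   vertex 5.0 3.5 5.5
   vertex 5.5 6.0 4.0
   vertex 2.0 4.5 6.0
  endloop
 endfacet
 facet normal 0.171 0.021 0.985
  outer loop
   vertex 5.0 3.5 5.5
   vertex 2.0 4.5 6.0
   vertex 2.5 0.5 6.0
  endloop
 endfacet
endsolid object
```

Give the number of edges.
18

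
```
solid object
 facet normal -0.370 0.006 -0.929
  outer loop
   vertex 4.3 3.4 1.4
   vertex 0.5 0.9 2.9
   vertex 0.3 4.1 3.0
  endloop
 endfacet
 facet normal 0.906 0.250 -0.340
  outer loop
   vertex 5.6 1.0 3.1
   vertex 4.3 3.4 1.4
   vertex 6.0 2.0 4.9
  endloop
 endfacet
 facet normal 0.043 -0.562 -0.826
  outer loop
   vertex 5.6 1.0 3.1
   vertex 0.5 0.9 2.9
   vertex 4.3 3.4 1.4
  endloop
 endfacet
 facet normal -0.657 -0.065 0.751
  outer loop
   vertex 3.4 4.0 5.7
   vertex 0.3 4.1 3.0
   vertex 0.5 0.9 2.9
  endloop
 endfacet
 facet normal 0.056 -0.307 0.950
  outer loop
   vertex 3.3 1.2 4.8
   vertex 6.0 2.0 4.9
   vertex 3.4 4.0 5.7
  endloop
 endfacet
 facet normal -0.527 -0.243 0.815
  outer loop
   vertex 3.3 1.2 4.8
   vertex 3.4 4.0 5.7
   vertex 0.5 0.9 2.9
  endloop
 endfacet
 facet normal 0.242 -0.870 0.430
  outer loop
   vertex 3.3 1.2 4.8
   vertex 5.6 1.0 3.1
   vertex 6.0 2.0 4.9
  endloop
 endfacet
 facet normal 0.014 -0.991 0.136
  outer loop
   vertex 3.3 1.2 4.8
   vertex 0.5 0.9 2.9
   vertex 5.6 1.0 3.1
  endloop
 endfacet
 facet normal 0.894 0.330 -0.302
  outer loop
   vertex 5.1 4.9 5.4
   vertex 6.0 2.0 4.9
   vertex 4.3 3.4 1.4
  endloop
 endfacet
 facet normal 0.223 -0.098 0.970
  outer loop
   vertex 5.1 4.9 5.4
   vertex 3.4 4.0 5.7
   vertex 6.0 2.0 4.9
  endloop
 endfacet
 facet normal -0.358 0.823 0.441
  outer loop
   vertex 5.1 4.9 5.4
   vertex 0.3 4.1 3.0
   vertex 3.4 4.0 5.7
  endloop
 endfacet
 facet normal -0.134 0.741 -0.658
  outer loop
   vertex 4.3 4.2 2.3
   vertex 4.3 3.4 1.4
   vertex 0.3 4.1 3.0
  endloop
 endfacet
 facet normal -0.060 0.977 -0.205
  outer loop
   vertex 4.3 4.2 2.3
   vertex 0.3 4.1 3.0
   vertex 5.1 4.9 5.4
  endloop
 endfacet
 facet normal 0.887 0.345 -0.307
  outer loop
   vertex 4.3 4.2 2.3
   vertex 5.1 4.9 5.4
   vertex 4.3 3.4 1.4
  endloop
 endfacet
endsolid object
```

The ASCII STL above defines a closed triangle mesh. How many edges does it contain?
21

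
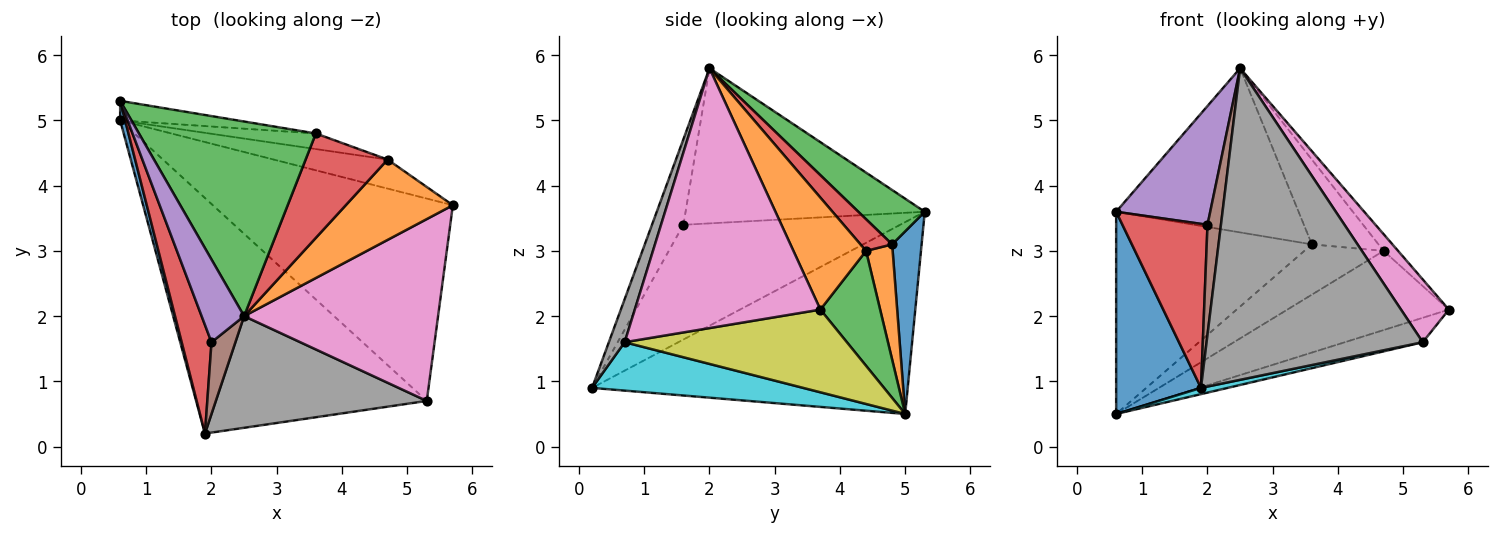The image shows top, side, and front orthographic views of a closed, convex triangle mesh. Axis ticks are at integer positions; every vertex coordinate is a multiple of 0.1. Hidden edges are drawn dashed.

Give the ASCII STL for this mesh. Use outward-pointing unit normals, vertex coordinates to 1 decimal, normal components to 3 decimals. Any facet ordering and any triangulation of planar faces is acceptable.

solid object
 facet normal -0.965 -0.259 0.025
  outer loop
   vertex 0.6 5.0 0.5
   vertex 1.9 0.2 0.9
   vertex 0.6 5.3 3.6
  endloop
 endfacet
 facet normal 0.715 0.142 0.684
  outer loop
   vertex 4.7 4.4 3.0
   vertex 2.5 2.0 5.8
   vertex 5.7 3.7 2.1
  endloop
 endfacet
 facet normal 0.328 0.887 -0.325
  outer loop
   vertex 4.7 4.4 3.0
   vertex 5.7 3.7 2.1
   vertex 0.6 5.0 0.5
  endloop
 endfacet
 facet normal -0.905 -0.355 0.235
  outer loop
   vertex 2.0 1.6 3.4
   vertex 0.6 5.3 3.6
   vertex 1.9 0.2 0.9
  endloop
 endfacet
 facet normal -0.902 -0.355 0.247
  outer loop
   vertex 2.0 1.6 3.4
   vertex 2.5 2.0 5.8
   vertex 0.6 5.3 3.6
  endloop
 endfacet
 facet normal -0.890 -0.381 0.249
  outer loop
   vertex 2.0 1.6 3.4
   vertex 1.9 0.2 0.9
   vertex 2.5 2.0 5.8
  endloop
 endfacet
 facet normal 0.785 -0.202 0.586
  outer loop
   vertex 5.3 0.7 1.6
   vertex 5.7 3.7 2.1
   vertex 2.5 2.0 5.8
  endloop
 endfacet
 facet normal 0.069 -0.939 0.337
  outer loop
   vertex 5.3 0.7 1.6
   vertex 2.5 2.0 5.8
   vertex 1.9 0.2 0.9
  endloop
 endfacet
 facet normal 0.324 0.113 -0.939
  outer loop
   vertex 5.3 0.7 1.6
   vertex 0.6 5.0 0.5
   vertex 5.7 3.7 2.1
  endloop
 endfacet
 facet normal 0.205 -0.026 -0.978
  outer loop
   vertex 5.3 0.7 1.6
   vertex 1.9 0.2 0.9
   vertex 0.6 5.0 0.5
  endloop
 endfacet
 facet normal 0.148 0.984 -0.095
  outer loop
   vertex 3.6 4.8 3.1
   vertex 0.6 5.0 0.5
   vertex 0.6 5.3 3.6
  endloop
 endfacet
 facet normal 0.305 0.910 -0.282
  outer loop
   vertex 3.6 4.8 3.1
   vertex 4.7 4.4 3.0
   vertex 0.6 5.0 0.5
  endloop
 endfacet
 facet normal 0.229 0.628 0.744
  outer loop
   vertex 3.6 4.8 3.1
   vertex 0.6 5.3 3.6
   vertex 2.5 2.0 5.8
  endloop
 endfacet
 facet normal 0.287 0.604 0.743
  outer loop
   vertex 3.6 4.8 3.1
   vertex 2.5 2.0 5.8
   vertex 4.7 4.4 3.0
  endloop
 endfacet
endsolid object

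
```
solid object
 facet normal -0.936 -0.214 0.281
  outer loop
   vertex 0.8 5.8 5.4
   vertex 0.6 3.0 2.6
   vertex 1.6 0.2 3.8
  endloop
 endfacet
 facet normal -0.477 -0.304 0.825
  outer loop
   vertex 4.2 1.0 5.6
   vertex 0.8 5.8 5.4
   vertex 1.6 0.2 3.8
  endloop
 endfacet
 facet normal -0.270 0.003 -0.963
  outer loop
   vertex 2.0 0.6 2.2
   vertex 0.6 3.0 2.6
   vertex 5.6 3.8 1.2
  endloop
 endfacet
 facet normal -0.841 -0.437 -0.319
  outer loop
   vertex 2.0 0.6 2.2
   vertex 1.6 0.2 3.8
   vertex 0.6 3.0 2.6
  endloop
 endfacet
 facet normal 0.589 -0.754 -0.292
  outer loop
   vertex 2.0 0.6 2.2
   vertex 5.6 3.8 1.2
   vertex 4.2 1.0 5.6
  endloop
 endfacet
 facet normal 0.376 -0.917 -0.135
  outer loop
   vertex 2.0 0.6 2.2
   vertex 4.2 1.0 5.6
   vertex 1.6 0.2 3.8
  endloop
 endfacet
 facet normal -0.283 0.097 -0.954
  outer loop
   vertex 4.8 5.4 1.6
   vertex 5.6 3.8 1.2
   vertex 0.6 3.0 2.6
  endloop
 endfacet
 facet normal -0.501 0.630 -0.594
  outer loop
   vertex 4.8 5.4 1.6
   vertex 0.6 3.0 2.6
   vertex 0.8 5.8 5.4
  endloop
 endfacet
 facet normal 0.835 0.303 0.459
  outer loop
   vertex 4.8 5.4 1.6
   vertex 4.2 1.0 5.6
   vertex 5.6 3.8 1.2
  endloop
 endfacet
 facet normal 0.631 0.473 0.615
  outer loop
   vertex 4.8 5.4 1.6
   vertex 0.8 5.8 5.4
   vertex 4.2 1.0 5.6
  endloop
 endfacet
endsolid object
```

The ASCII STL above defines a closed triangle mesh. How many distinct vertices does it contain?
7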